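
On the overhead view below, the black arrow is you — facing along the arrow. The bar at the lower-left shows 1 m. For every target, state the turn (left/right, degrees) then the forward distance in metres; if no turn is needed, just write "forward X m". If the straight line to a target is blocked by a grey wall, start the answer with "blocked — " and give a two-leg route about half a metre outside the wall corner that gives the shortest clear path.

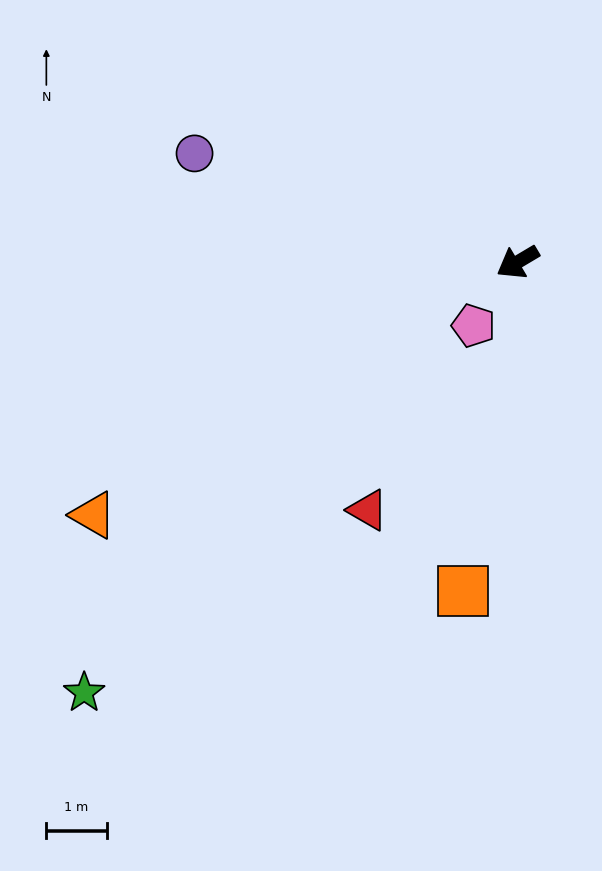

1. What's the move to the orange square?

turn left 50°, forward 5.5 m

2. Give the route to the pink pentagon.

turn left 24°, forward 1.3 m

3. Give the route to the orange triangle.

forward 8.2 m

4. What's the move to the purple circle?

turn right 49°, forward 5.6 m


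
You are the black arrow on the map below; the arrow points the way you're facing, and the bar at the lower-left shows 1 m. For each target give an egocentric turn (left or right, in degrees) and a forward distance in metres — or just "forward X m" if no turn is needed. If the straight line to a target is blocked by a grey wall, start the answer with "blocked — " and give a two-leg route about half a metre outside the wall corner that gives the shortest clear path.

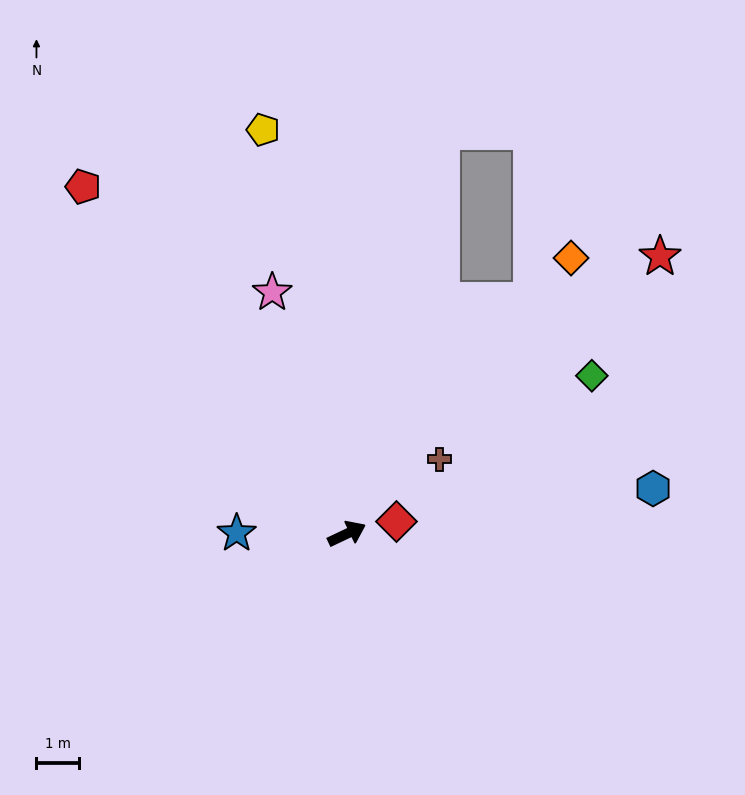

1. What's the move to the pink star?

turn left 82°, forward 5.9 m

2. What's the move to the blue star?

turn left 154°, forward 2.6 m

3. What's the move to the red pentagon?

turn left 102°, forward 10.2 m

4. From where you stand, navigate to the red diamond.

turn right 12°, forward 1.2 m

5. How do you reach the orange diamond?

turn left 25°, forward 8.3 m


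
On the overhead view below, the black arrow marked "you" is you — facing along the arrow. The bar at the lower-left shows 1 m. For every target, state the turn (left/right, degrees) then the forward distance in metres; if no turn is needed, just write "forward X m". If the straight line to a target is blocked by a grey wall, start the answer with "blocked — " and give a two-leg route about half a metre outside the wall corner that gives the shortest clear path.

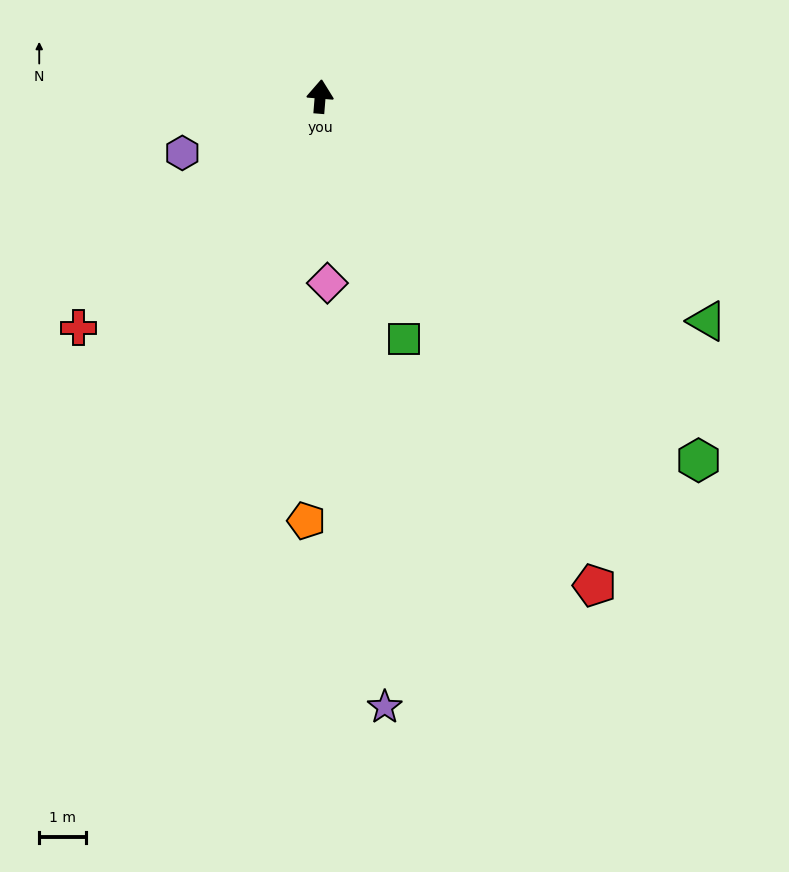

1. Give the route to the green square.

turn right 156°, forward 5.5 m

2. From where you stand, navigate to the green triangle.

turn right 116°, forward 9.6 m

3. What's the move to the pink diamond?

turn right 173°, forward 4.0 m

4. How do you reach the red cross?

turn left 138°, forward 7.2 m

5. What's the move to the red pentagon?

turn right 146°, forward 12.0 m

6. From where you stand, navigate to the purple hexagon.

turn left 117°, forward 3.2 m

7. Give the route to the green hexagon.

turn right 129°, forward 11.2 m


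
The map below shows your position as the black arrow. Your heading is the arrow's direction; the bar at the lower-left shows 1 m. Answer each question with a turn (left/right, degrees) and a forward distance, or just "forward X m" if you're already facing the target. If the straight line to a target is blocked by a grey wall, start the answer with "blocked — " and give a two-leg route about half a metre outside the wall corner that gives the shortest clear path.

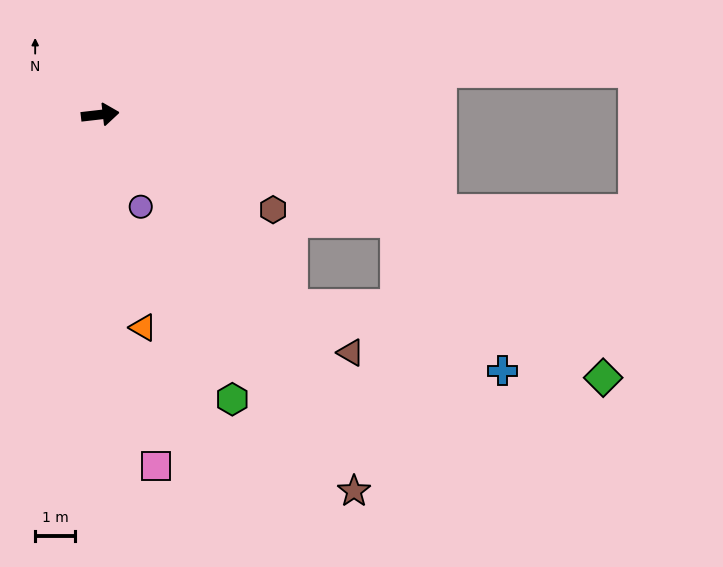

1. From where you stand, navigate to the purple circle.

turn right 73°, forward 2.5 m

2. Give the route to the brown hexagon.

turn right 35°, forward 4.9 m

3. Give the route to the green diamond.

blocked — turn right 26°, forward 7.9 m, then turn right 18°, forward 6.5 m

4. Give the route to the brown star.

turn right 63°, forward 11.3 m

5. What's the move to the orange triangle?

turn right 85°, forward 5.4 m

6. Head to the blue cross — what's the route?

blocked — turn right 52°, forward 6.8 m, then turn left 28°, forward 5.5 m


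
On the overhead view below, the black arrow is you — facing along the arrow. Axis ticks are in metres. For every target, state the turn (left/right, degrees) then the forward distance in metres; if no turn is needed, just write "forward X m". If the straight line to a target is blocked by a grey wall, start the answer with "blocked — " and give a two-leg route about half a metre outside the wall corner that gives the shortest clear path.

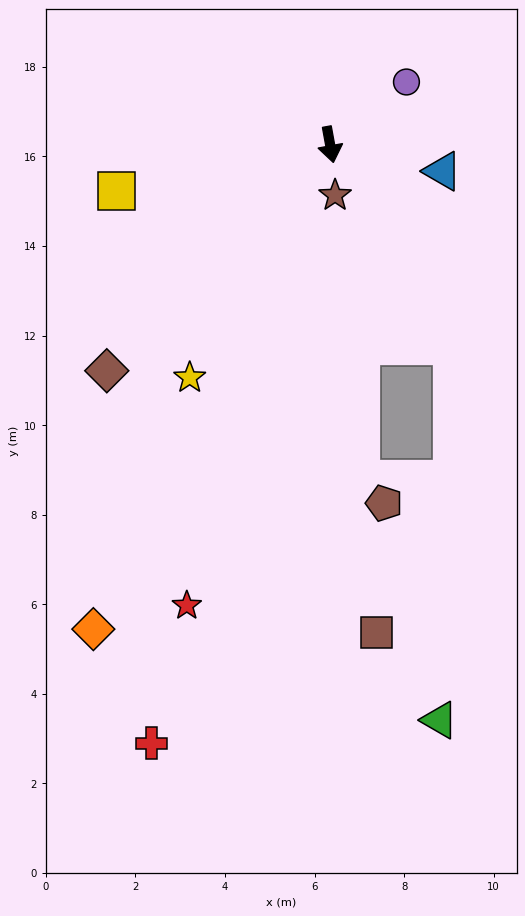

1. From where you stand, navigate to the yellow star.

turn right 41°, forward 6.1 m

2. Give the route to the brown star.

turn right 5°, forward 1.1 m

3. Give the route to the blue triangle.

turn left 66°, forward 2.6 m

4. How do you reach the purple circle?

turn left 119°, forward 2.2 m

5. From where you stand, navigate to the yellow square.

turn right 88°, forward 4.9 m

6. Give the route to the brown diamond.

turn right 55°, forward 7.1 m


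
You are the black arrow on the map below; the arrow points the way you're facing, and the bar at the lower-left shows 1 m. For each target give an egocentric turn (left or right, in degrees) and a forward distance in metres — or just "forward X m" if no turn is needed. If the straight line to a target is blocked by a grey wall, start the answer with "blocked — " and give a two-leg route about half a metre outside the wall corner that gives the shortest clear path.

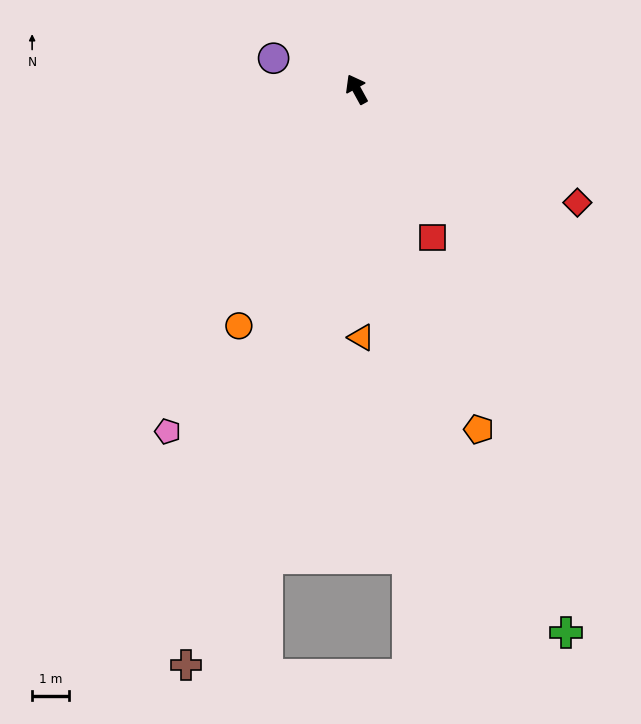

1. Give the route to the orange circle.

turn left 125°, forward 7.1 m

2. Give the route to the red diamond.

turn right 146°, forward 6.6 m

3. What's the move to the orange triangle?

turn left 152°, forward 6.7 m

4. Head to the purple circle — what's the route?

turn left 41°, forward 2.4 m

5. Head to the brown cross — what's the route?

turn left 135°, forward 16.1 m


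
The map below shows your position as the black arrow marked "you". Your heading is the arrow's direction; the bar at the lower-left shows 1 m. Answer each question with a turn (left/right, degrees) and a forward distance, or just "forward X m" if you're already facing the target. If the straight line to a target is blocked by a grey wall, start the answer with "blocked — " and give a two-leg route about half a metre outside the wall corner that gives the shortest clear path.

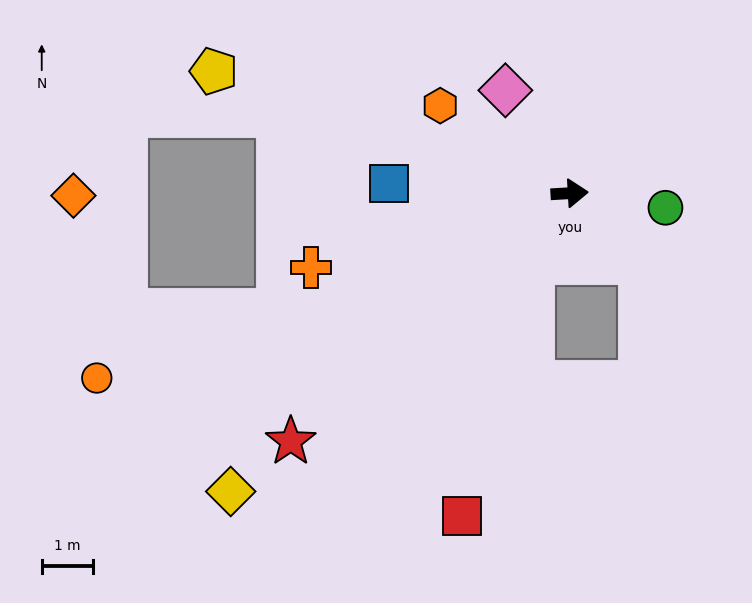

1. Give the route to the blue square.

turn left 174°, forward 3.5 m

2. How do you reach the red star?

turn right 142°, forward 7.3 m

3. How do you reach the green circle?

turn right 12°, forward 1.9 m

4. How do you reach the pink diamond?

turn left 119°, forward 2.4 m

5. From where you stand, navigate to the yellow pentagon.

turn left 158°, forward 7.3 m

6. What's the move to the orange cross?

turn right 167°, forward 5.2 m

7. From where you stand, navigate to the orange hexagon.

turn left 143°, forward 3.0 m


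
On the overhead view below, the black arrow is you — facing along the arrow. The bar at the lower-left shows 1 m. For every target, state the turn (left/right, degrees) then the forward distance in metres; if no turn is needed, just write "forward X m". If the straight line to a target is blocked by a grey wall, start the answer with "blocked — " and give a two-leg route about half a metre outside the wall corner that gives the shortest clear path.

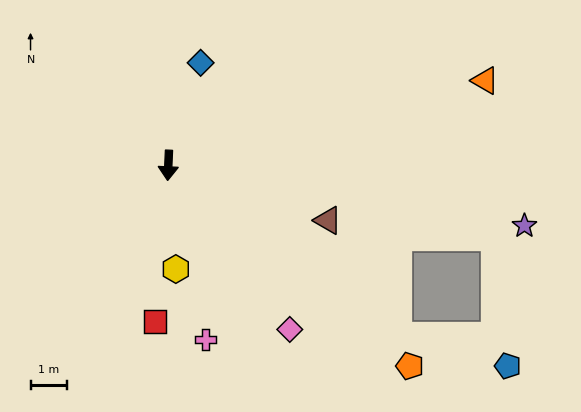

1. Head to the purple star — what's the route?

turn left 83°, forward 10.0 m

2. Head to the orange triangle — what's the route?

turn left 108°, forward 9.1 m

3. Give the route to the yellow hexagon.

turn left 7°, forward 2.9 m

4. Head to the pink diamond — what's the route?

turn left 39°, forward 5.6 m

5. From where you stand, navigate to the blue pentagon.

blocked — turn left 56°, forward 7.9 m, then turn left 22°, forward 3.2 m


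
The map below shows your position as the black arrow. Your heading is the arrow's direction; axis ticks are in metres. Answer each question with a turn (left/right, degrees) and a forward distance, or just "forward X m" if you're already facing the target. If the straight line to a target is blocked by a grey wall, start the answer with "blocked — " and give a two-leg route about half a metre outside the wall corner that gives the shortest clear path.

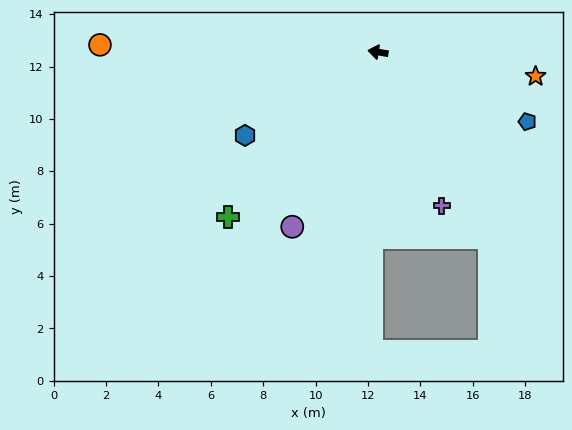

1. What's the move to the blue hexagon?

turn left 41°, forward 6.0 m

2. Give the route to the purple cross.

turn left 122°, forward 6.4 m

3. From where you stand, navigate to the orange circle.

turn left 8°, forward 10.6 m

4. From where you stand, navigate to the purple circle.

turn left 73°, forward 7.4 m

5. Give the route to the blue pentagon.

turn left 164°, forward 6.3 m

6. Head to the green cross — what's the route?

turn left 57°, forward 8.5 m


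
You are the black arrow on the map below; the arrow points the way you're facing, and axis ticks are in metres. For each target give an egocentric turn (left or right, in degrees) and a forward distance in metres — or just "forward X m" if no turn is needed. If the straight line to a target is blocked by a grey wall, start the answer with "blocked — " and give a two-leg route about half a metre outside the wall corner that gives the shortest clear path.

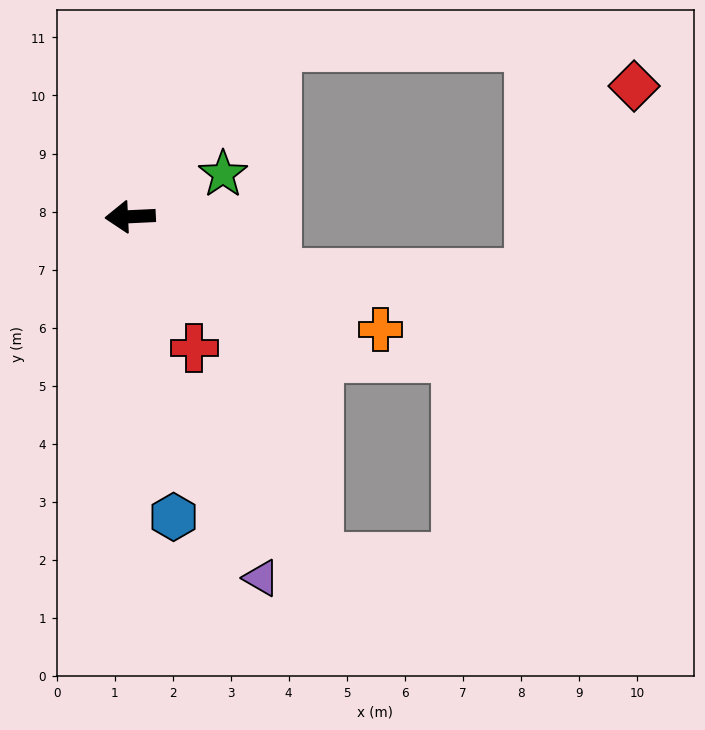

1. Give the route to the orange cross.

turn left 153°, forward 4.7 m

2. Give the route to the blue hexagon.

turn left 96°, forward 5.2 m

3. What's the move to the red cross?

turn left 113°, forward 2.5 m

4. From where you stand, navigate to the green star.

turn right 158°, forward 1.8 m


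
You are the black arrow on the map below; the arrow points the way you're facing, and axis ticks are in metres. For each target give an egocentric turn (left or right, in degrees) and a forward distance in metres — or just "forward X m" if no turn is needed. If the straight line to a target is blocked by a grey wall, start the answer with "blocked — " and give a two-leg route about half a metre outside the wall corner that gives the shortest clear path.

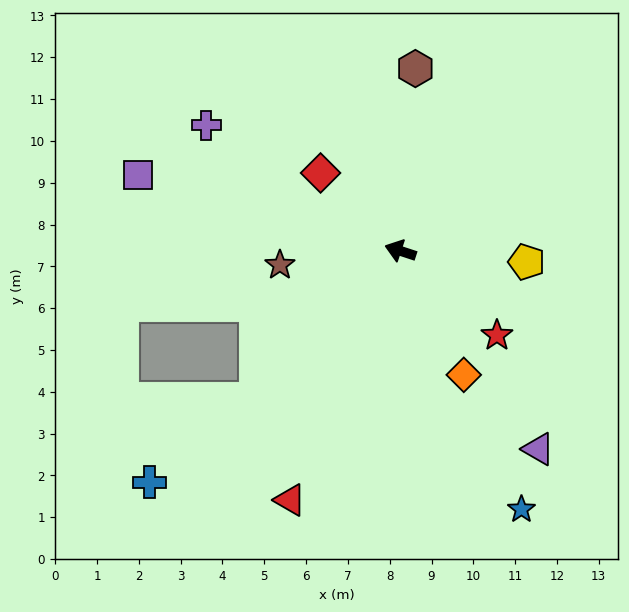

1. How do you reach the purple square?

turn left 2°, forward 6.5 m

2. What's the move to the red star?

turn left 157°, forward 3.1 m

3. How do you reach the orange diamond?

turn left 135°, forward 3.3 m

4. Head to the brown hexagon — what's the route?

turn right 76°, forward 4.4 m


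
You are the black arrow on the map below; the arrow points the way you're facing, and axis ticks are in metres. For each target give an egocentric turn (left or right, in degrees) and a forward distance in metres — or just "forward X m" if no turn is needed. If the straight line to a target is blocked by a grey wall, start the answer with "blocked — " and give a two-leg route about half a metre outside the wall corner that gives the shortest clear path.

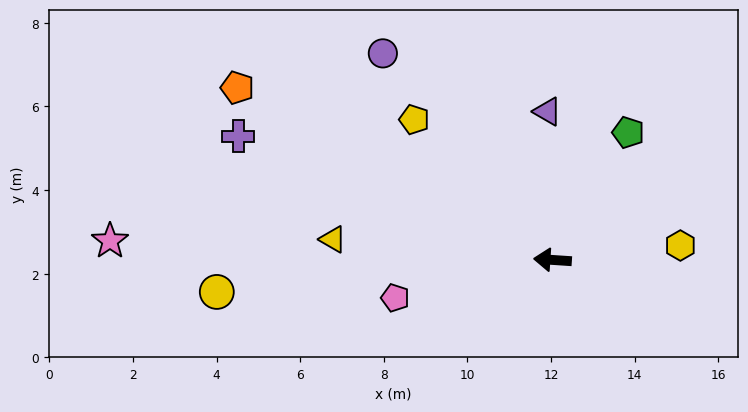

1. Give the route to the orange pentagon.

turn right 25°, forward 8.6 m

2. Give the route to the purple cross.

turn right 18°, forward 8.1 m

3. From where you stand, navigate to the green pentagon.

turn right 117°, forward 3.5 m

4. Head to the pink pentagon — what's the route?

turn left 17°, forward 3.9 m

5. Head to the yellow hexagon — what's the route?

turn right 170°, forward 3.1 m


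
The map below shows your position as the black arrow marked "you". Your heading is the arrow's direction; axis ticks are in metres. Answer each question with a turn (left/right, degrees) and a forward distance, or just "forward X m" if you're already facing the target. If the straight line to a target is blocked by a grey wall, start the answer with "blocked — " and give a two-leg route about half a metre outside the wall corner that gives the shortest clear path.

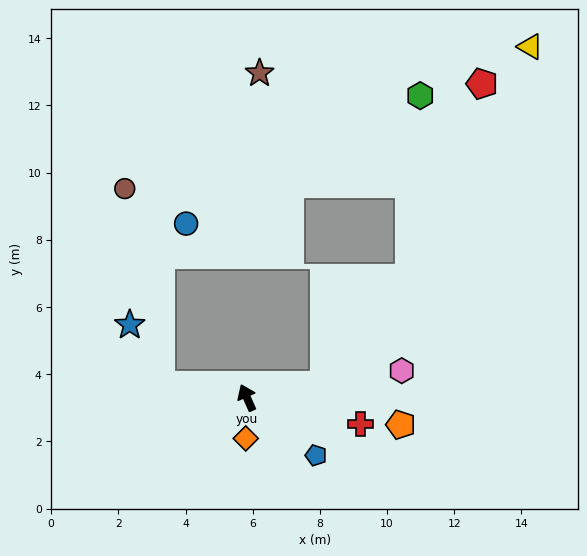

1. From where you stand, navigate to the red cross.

turn right 127°, forward 3.5 m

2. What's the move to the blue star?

blocked — turn left 58°, forward 2.6 m, then turn right 54°, forward 2.0 m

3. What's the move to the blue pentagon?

turn right 154°, forward 2.7 m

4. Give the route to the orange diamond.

turn left 154°, forward 1.2 m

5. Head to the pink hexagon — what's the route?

turn right 104°, forward 4.7 m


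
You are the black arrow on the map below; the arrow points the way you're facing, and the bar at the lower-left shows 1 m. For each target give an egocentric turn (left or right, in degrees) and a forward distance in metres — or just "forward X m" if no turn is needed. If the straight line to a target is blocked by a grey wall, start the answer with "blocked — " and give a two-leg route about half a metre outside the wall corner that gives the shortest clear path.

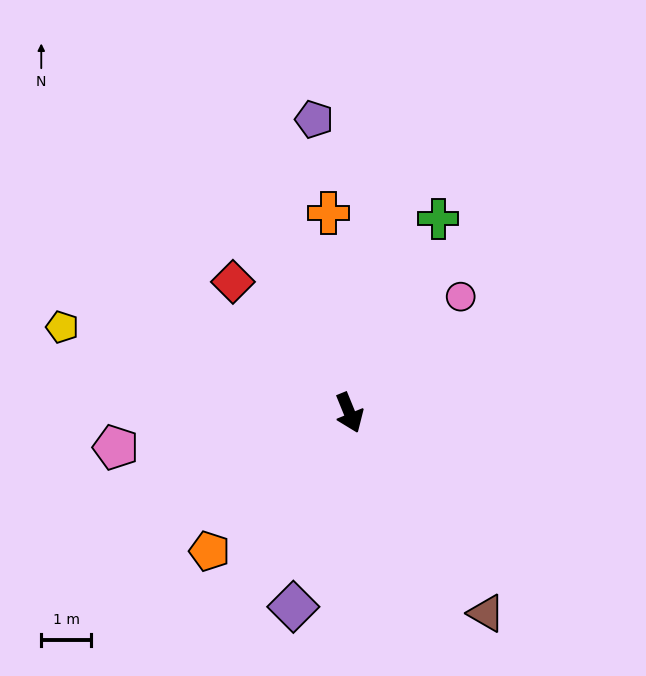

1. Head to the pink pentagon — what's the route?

turn right 104°, forward 4.7 m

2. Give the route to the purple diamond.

turn right 38°, forward 4.0 m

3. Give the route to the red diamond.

turn right 161°, forward 3.5 m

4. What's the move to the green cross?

turn left 133°, forward 4.3 m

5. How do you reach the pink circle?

turn left 114°, forward 3.2 m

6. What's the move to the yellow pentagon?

turn right 129°, forward 6.0 m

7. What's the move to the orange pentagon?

turn right 68°, forward 3.9 m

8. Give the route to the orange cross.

turn left 164°, forward 4.0 m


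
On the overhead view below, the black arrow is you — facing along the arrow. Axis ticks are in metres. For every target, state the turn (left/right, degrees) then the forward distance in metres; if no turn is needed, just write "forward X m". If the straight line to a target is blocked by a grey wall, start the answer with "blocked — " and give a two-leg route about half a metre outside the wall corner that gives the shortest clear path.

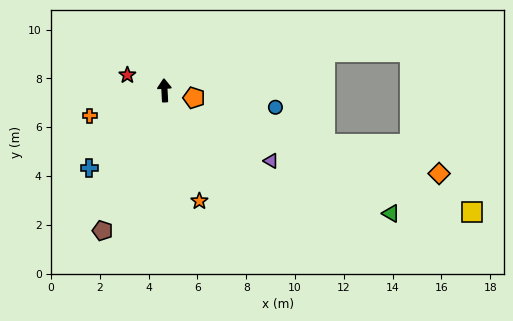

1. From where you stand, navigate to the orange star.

turn right 166°, forward 4.8 m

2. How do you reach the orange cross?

turn left 106°, forward 3.2 m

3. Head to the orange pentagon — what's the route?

turn right 107°, forward 1.2 m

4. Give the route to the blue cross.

turn left 133°, forward 4.4 m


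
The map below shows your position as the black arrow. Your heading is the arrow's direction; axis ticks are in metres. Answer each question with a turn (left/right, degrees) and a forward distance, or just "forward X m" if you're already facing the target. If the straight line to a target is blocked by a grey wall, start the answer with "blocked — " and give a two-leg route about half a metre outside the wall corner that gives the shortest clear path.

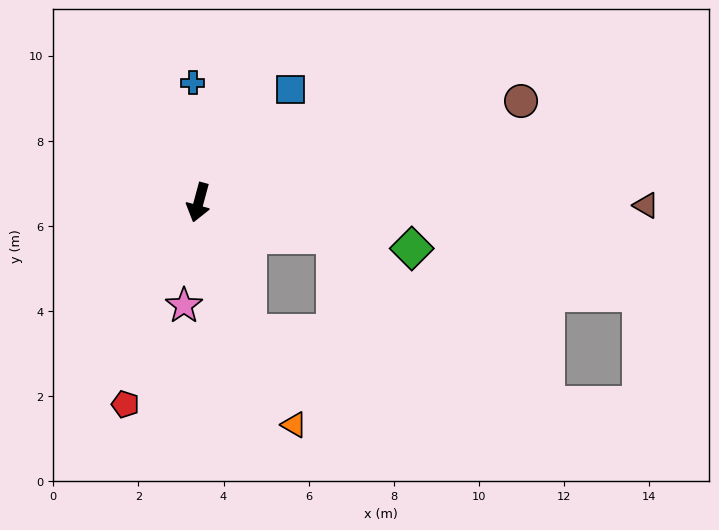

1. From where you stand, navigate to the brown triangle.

turn left 105°, forward 10.5 m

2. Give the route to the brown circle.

turn left 123°, forward 7.9 m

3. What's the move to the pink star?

turn left 7°, forward 2.4 m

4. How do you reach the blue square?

turn left 156°, forward 3.4 m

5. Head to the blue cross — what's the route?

turn right 162°, forward 2.8 m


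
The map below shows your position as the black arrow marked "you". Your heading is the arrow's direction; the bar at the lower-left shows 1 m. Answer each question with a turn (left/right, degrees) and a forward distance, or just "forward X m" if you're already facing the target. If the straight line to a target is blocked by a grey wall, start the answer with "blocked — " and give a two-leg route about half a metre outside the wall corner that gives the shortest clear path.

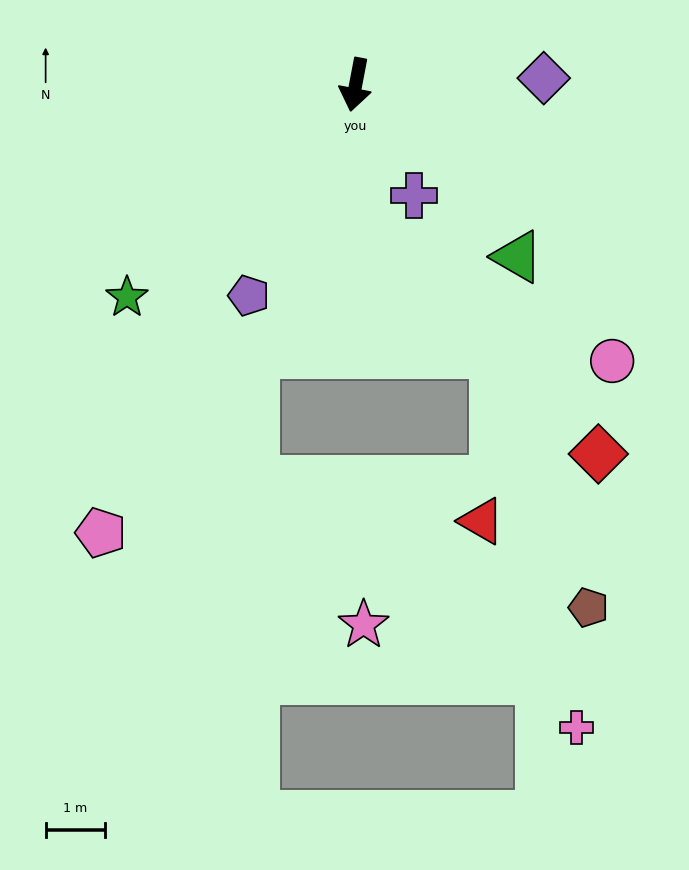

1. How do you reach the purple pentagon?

turn right 16°, forward 4.0 m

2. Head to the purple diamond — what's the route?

turn left 103°, forward 3.2 m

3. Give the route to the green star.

turn right 36°, forward 5.3 m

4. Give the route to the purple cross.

turn left 39°, forward 2.1 m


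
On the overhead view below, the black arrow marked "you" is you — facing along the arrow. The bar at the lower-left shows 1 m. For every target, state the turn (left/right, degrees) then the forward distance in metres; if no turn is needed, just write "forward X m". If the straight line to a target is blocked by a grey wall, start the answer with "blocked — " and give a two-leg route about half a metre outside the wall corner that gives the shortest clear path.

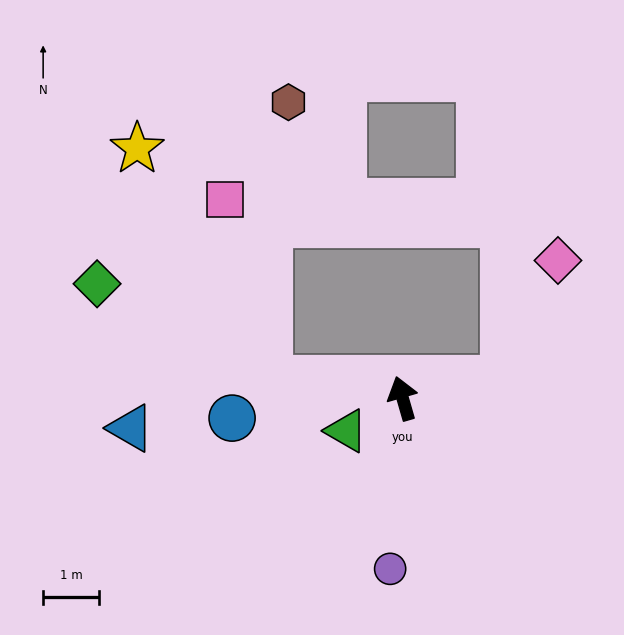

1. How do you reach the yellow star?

blocked — turn left 66°, forward 2.4 m, then turn right 52°, forward 4.7 m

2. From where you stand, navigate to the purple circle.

turn left 160°, forward 3.0 m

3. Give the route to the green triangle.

turn left 104°, forward 1.2 m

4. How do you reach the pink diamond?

blocked — turn right 96°, forward 1.8 m, then turn left 56°, forward 2.3 m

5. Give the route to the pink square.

blocked — turn left 66°, forward 2.4 m, then turn right 68°, forward 3.3 m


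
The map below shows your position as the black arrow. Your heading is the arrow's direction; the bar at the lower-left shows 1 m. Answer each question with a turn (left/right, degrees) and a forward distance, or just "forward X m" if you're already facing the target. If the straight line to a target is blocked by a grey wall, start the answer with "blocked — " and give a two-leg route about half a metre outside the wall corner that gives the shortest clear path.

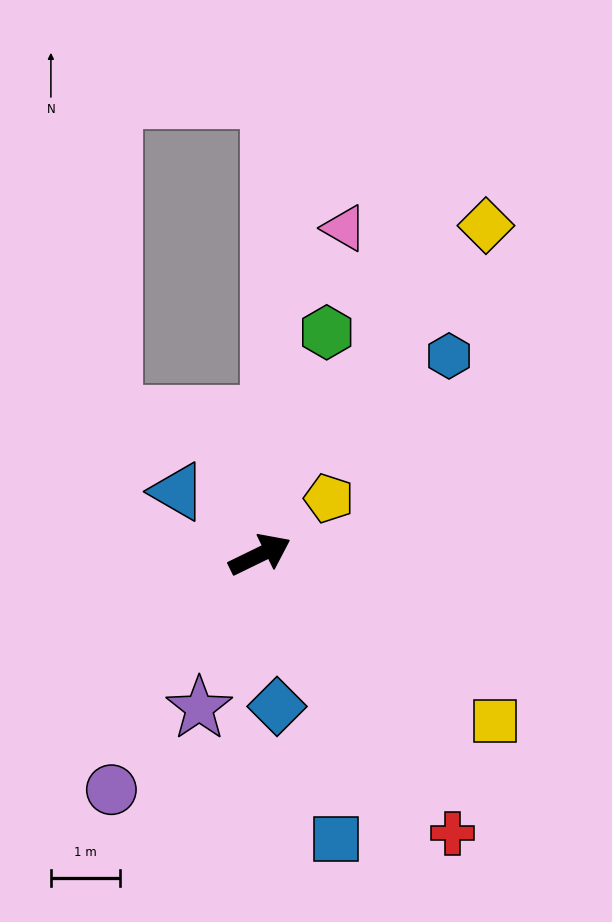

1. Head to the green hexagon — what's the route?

turn left 47°, forward 3.4 m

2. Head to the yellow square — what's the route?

turn right 61°, forward 4.2 m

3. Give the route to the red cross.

turn right 81°, forward 4.9 m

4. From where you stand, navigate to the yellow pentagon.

turn left 13°, forward 1.3 m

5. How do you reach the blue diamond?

turn right 110°, forward 2.2 m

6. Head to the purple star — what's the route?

turn right 138°, forward 2.4 m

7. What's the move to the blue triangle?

turn left 117°, forward 1.5 m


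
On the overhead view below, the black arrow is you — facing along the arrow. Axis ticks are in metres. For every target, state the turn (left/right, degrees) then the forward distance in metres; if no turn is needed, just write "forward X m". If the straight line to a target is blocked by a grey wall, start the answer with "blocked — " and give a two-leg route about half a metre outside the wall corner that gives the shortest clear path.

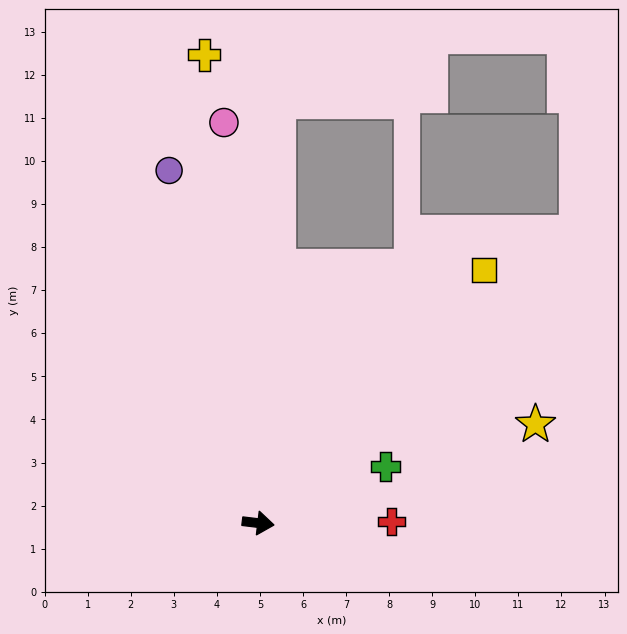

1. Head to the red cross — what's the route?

turn left 8°, forward 3.1 m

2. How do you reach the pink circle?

turn left 102°, forward 9.3 m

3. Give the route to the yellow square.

turn left 55°, forward 7.9 m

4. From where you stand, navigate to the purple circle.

turn left 111°, forward 8.4 m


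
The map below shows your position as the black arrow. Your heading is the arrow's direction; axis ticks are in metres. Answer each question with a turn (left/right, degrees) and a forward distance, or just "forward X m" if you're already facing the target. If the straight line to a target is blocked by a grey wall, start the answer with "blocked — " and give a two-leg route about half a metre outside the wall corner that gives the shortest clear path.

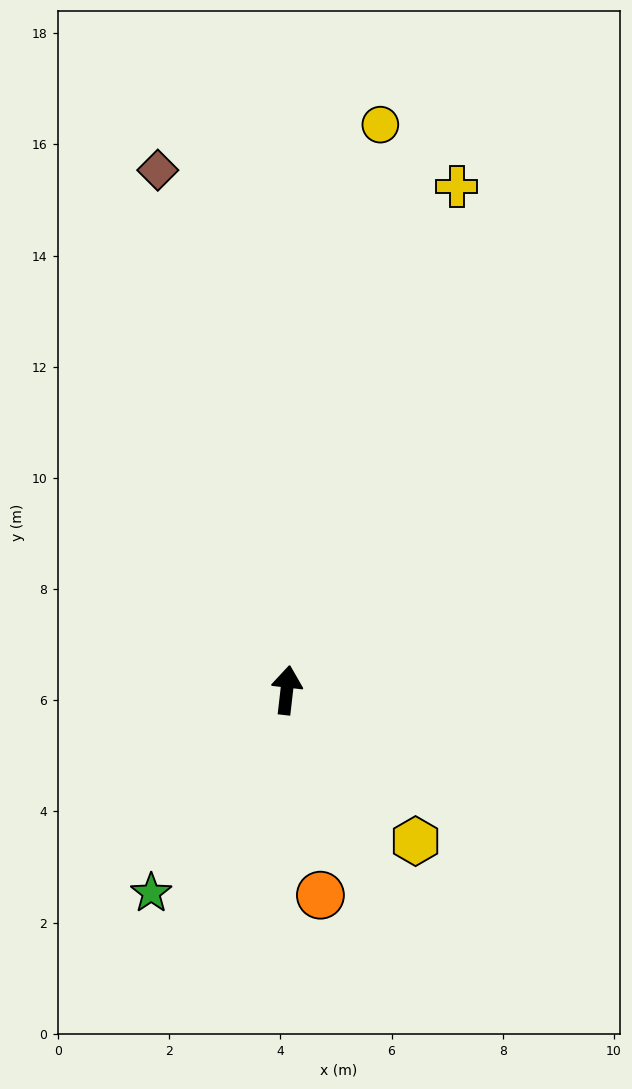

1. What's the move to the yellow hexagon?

turn right 133°, forward 3.6 m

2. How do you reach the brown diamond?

turn left 20°, forward 9.6 m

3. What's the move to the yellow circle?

turn right 3°, forward 10.3 m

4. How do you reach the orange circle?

turn right 164°, forward 3.7 m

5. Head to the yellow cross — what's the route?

turn right 12°, forward 9.6 m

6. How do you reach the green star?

turn left 153°, forward 4.4 m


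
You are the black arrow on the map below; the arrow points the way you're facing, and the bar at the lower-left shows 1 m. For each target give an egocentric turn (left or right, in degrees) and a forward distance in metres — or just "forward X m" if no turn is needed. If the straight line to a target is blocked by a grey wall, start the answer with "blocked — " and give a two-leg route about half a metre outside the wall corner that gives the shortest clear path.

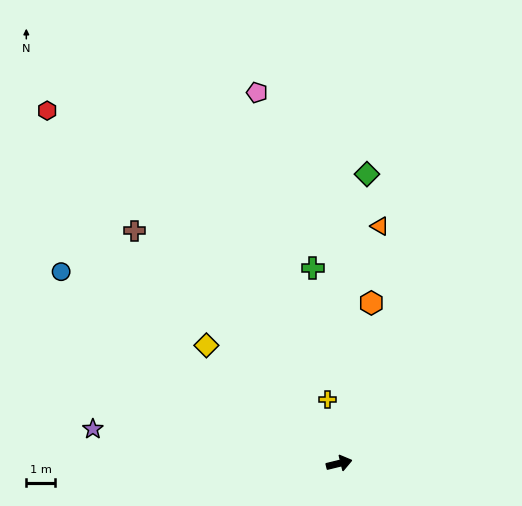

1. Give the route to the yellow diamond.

turn left 125°, forward 6.2 m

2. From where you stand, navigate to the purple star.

turn left 158°, forward 8.7 m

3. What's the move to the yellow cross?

turn left 87°, forward 2.3 m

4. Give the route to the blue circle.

turn left 132°, forward 11.8 m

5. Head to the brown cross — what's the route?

turn left 118°, forward 10.8 m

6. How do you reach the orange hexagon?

turn left 65°, forward 5.7 m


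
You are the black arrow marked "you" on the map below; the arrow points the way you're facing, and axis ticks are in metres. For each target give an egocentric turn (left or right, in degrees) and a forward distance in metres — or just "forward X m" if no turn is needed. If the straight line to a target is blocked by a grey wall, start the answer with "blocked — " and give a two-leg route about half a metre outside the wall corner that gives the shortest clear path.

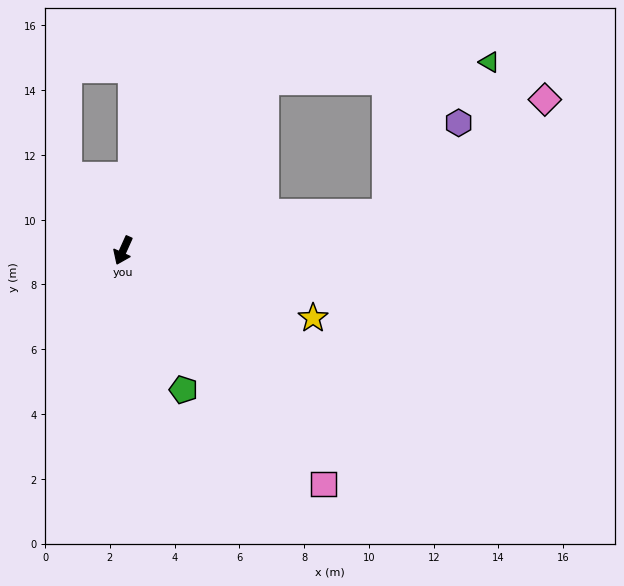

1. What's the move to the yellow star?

turn left 95°, forward 6.2 m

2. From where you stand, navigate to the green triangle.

blocked — turn left 164°, forward 6.8 m, then turn right 45°, forward 6.9 m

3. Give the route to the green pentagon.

turn left 48°, forward 4.7 m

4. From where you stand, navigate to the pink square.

turn left 65°, forward 9.5 m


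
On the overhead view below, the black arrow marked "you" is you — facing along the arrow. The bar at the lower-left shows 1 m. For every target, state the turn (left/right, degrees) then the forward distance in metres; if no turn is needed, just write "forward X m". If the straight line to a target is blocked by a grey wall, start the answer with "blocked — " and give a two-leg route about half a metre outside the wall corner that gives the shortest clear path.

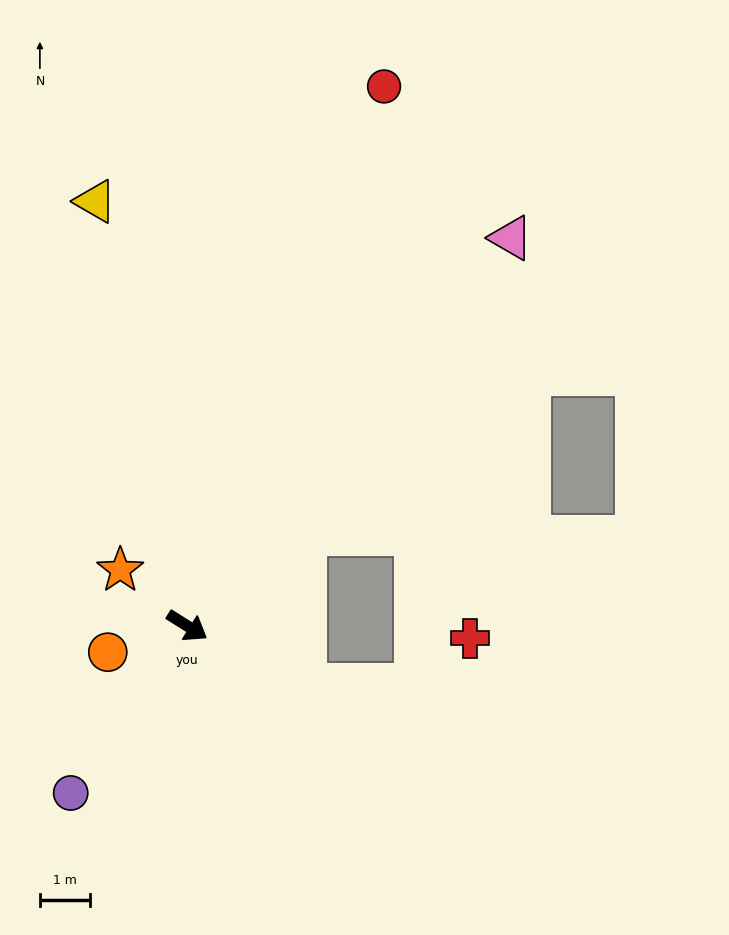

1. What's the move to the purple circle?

turn right 93°, forward 4.1 m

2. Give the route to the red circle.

turn left 102°, forward 11.5 m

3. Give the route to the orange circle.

turn right 130°, forward 1.7 m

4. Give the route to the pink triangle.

turn left 82°, forward 10.1 m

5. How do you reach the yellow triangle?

turn left 134°, forward 8.7 m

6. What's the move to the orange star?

turn left 172°, forward 1.7 m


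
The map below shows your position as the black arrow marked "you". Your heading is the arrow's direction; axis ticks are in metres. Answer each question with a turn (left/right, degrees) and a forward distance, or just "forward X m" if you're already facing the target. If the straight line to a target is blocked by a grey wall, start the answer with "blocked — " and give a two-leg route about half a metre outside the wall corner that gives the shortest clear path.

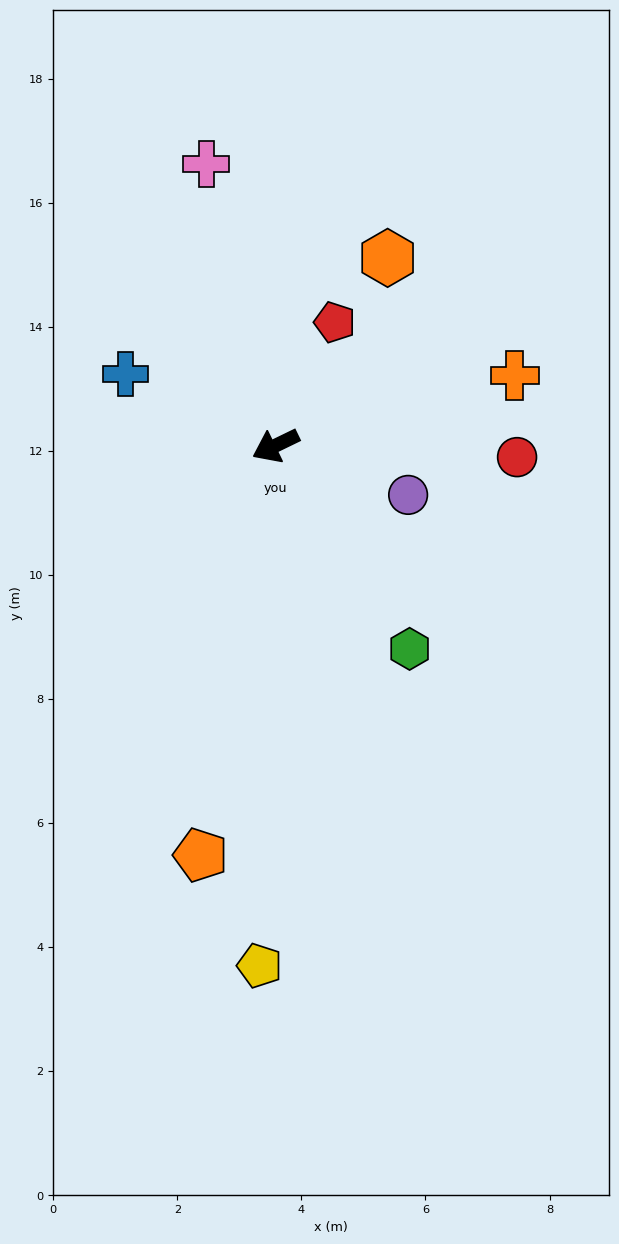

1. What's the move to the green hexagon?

turn left 98°, forward 3.9 m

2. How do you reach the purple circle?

turn left 134°, forward 2.3 m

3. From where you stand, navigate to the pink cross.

turn right 102°, forward 4.7 m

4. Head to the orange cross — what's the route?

turn left 170°, forward 4.0 m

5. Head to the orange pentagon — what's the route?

turn left 54°, forward 6.7 m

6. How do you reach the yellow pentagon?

turn left 62°, forward 8.4 m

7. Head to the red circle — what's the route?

turn left 151°, forward 3.9 m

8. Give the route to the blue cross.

turn right 51°, forward 2.7 m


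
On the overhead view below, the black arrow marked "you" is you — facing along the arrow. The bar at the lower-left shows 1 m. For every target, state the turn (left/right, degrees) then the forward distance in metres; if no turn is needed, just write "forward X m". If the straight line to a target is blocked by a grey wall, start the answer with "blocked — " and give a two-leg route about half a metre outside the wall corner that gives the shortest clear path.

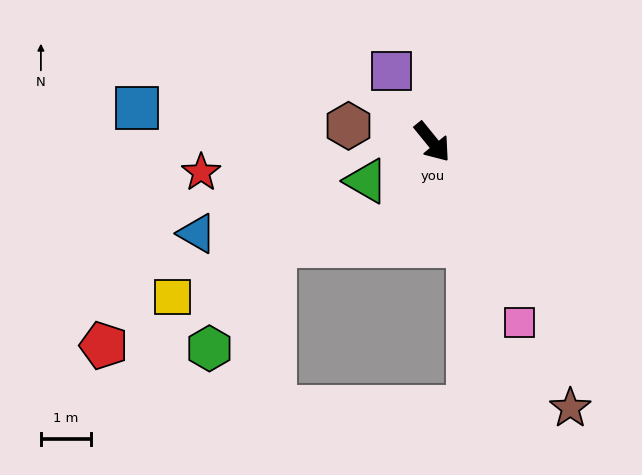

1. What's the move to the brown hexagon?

turn right 140°, forward 1.7 m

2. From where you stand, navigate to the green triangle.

turn right 99°, forward 1.5 m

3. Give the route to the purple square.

turn left 171°, forward 1.6 m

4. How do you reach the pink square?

turn right 13°, forward 4.0 m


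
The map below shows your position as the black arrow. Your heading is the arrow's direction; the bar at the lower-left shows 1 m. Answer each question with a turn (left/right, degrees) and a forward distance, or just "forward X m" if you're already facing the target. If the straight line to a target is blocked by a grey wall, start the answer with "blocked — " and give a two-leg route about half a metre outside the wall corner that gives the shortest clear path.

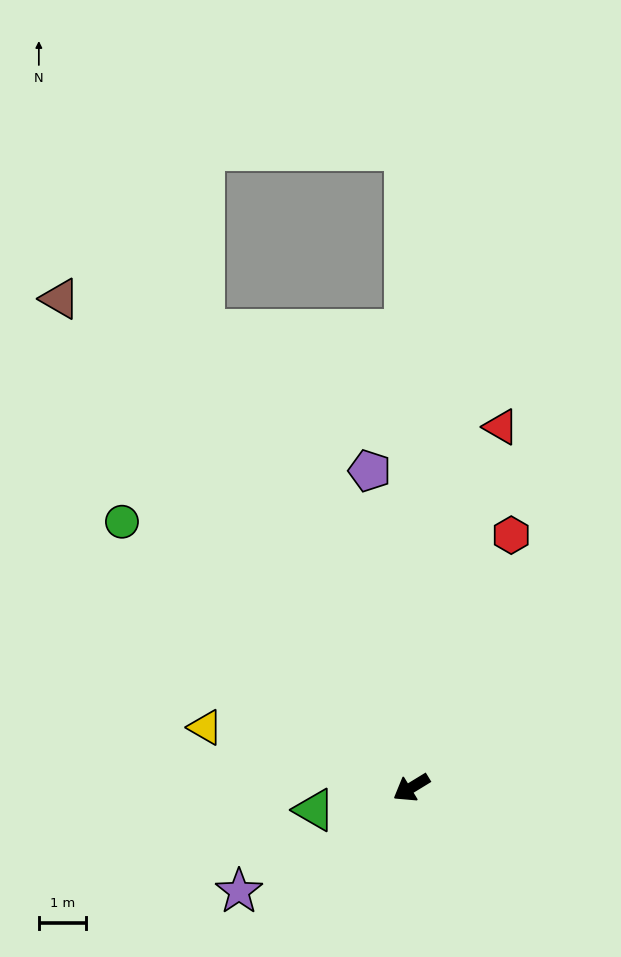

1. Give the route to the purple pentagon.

turn right 114°, forward 6.7 m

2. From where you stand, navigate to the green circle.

turn right 74°, forward 8.3 m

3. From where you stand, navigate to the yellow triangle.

turn right 48°, forward 4.5 m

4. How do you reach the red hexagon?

turn right 143°, forward 5.7 m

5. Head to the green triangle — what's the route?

turn right 19°, forward 2.1 m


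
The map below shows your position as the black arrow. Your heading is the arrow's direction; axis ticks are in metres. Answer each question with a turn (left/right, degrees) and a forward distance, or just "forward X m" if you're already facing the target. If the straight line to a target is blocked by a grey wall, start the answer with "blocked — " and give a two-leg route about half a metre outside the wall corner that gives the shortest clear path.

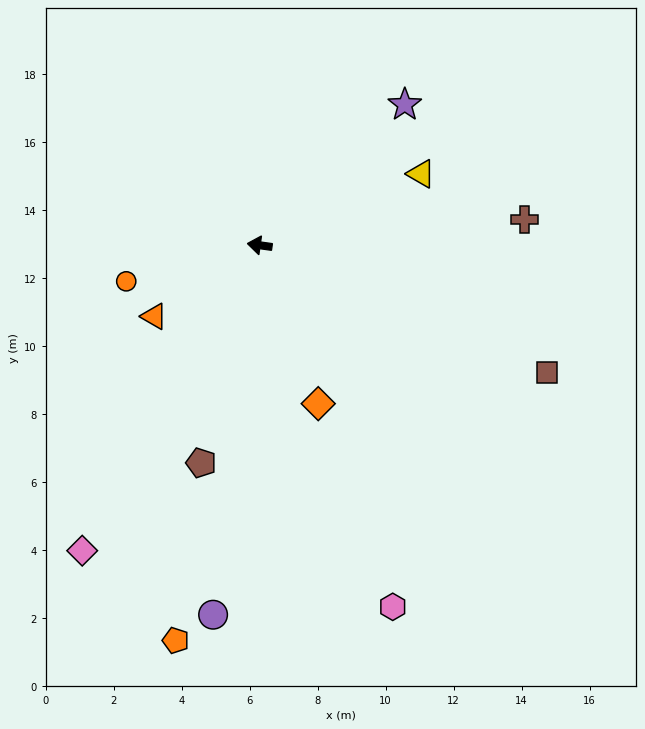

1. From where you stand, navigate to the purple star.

turn right 128°, forward 5.9 m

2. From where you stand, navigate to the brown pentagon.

turn left 83°, forward 6.6 m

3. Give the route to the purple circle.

turn left 91°, forward 11.0 m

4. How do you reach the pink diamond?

turn left 68°, forward 10.4 m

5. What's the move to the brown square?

turn left 164°, forward 9.2 m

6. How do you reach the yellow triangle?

turn right 148°, forward 5.2 m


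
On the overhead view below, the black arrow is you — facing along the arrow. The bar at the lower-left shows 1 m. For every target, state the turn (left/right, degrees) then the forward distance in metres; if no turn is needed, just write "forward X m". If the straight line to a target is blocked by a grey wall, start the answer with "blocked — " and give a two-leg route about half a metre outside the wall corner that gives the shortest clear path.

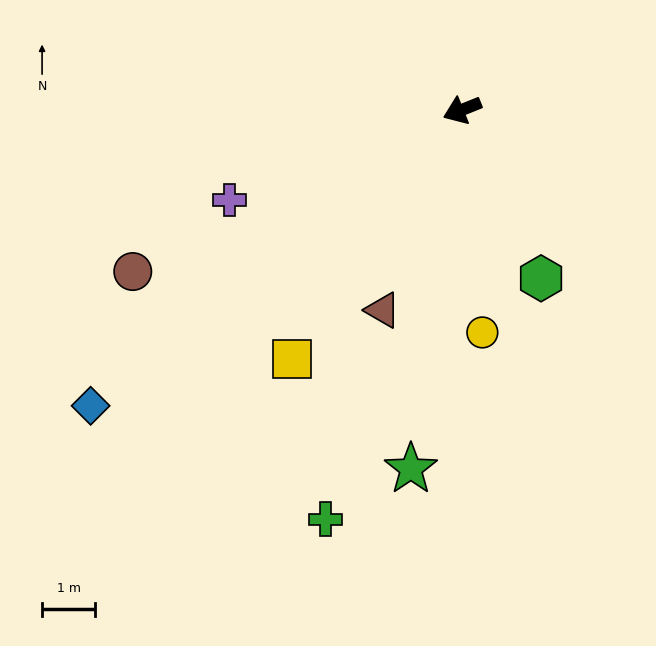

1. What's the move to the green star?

turn left 60°, forward 6.8 m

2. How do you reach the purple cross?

forward 4.7 m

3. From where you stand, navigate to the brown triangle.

turn left 46°, forward 4.0 m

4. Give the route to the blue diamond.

turn left 17°, forward 8.9 m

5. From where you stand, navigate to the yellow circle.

turn left 73°, forward 4.2 m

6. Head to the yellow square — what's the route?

turn left 34°, forward 5.7 m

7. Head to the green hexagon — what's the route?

turn left 93°, forward 3.5 m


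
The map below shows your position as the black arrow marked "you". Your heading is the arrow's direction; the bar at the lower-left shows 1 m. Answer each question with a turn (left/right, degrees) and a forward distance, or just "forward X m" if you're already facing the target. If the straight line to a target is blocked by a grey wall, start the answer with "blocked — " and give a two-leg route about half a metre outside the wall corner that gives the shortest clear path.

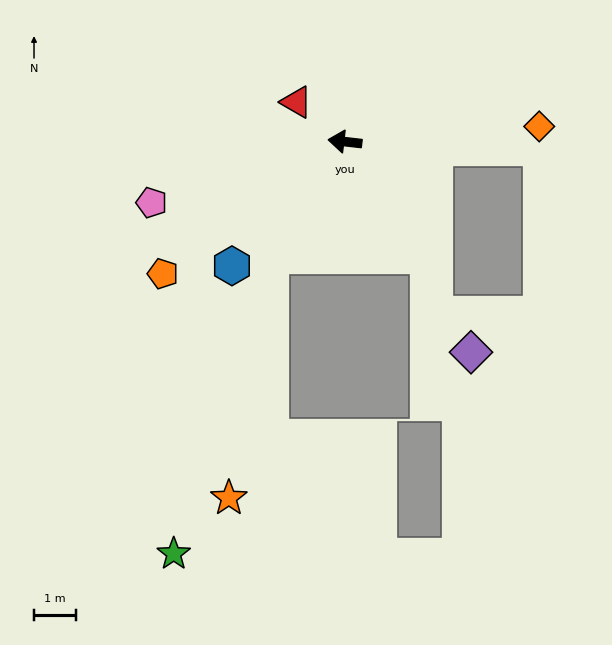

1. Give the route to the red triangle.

turn right 33°, forward 1.5 m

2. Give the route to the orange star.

blocked — turn left 64°, forward 3.3 m, then turn left 23°, forward 5.9 m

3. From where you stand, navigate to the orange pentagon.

turn left 43°, forward 5.4 m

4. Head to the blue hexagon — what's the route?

turn left 54°, forward 4.0 m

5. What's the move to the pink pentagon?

turn left 24°, forward 4.9 m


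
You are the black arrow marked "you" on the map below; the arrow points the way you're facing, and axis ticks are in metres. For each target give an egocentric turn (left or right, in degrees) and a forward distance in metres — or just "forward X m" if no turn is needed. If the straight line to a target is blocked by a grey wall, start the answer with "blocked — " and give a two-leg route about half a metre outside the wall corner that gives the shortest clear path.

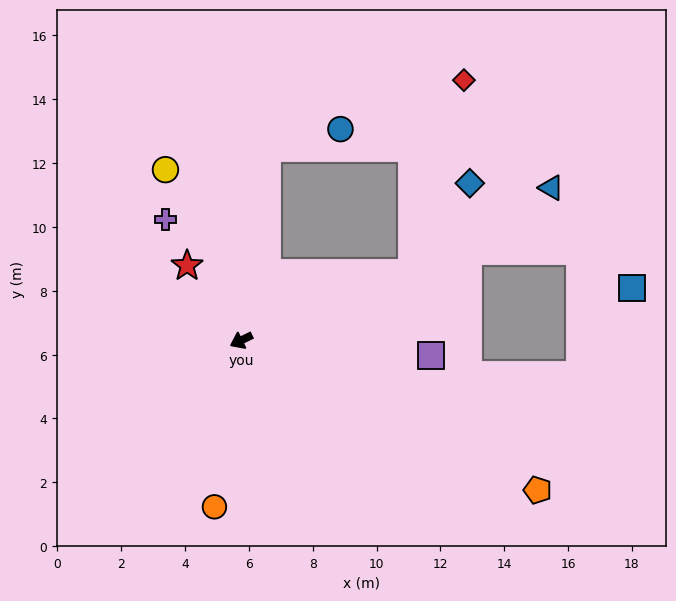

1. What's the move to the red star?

turn right 80°, forward 2.9 m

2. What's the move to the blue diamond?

blocked — turn left 176°, forward 5.7 m, then turn left 35°, forward 3.3 m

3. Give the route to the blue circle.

blocked — turn right 124°, forward 6.1 m, then turn right 67°, forward 2.4 m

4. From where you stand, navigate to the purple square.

turn left 149°, forward 6.0 m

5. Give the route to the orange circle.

turn left 55°, forward 5.3 m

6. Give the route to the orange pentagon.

turn left 127°, forward 10.4 m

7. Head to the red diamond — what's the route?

blocked — turn left 176°, forward 5.7 m, then turn left 53°, forward 6.2 m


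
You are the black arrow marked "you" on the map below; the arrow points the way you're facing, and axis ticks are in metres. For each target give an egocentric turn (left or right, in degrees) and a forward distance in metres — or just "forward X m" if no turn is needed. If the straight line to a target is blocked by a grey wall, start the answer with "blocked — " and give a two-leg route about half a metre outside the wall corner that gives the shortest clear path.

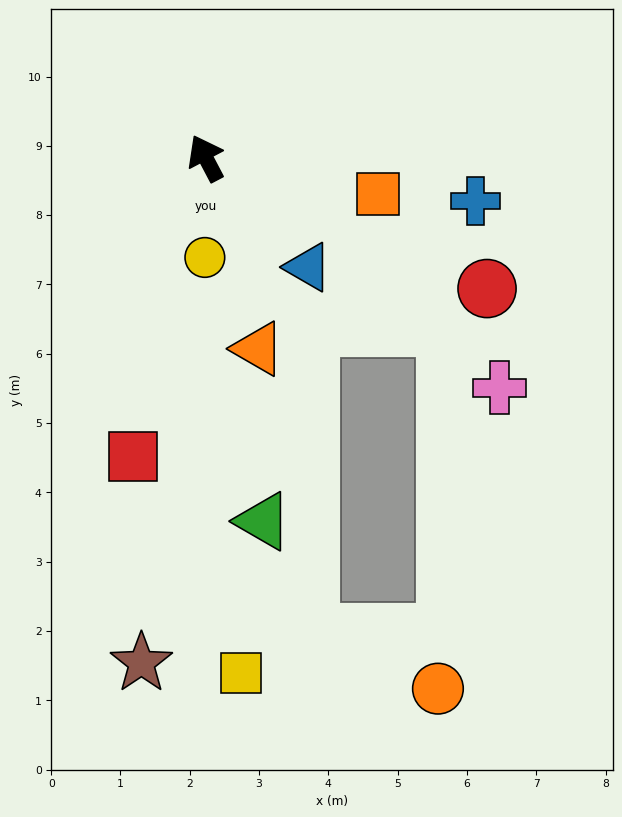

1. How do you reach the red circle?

turn right 143°, forward 4.5 m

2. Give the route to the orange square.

turn right 129°, forward 2.5 m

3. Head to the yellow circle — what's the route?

turn left 152°, forward 1.4 m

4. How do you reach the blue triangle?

turn right 165°, forward 2.2 m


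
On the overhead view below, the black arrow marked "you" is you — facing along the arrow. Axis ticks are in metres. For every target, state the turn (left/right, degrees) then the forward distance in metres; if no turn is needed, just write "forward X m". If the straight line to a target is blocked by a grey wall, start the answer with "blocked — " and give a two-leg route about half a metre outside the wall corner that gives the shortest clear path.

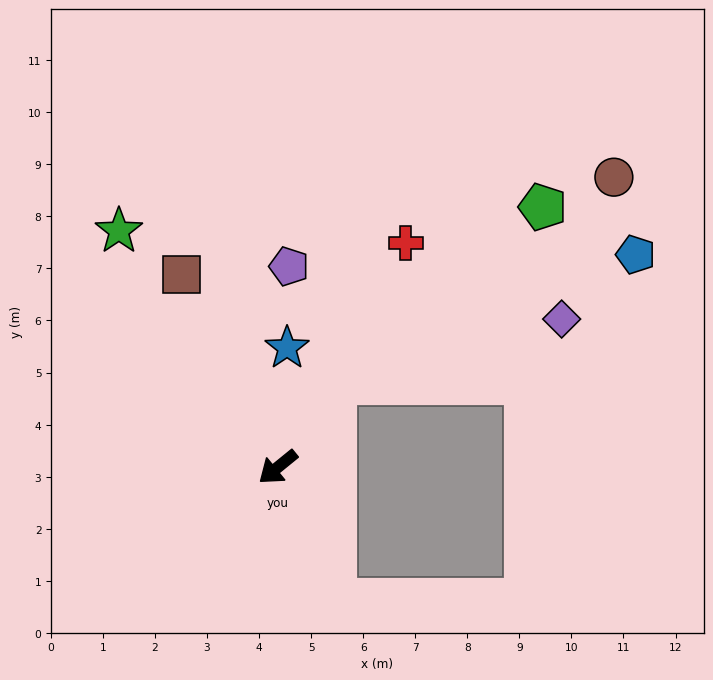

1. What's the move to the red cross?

turn right 159°, forward 5.0 m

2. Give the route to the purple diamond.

blocked — turn right 163°, forward 2.0 m, then turn right 40°, forward 4.5 m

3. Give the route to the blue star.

turn right 134°, forward 2.3 m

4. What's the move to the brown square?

turn right 103°, forward 4.1 m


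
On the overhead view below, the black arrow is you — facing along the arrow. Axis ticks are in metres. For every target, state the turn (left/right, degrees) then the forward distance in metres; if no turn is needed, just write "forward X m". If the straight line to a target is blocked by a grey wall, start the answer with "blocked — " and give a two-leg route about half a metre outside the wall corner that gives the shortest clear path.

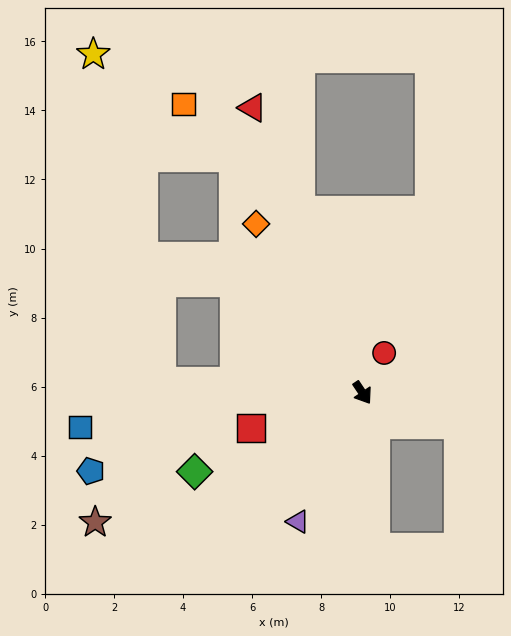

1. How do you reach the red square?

turn right 106°, forward 3.4 m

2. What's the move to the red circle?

turn left 118°, forward 1.3 m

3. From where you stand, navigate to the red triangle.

turn left 167°, forward 8.9 m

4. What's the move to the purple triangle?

turn right 60°, forward 4.2 m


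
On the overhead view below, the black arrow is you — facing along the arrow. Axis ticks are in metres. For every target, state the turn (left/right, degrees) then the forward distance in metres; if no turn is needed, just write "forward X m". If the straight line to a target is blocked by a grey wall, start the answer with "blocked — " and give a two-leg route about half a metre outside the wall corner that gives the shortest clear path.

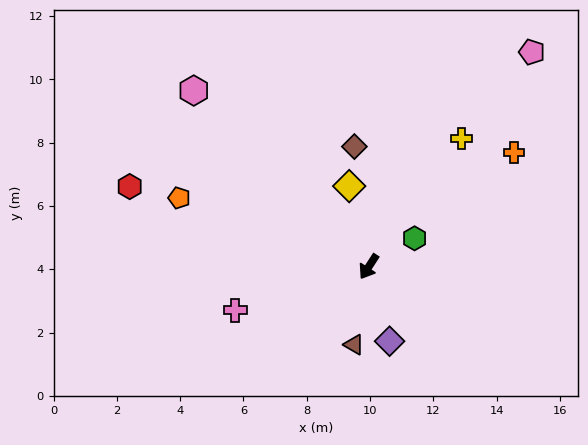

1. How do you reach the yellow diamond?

turn right 133°, forward 2.6 m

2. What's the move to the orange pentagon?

turn right 77°, forward 6.4 m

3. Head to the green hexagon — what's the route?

turn left 155°, forward 1.7 m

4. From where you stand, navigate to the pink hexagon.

turn right 102°, forward 7.8 m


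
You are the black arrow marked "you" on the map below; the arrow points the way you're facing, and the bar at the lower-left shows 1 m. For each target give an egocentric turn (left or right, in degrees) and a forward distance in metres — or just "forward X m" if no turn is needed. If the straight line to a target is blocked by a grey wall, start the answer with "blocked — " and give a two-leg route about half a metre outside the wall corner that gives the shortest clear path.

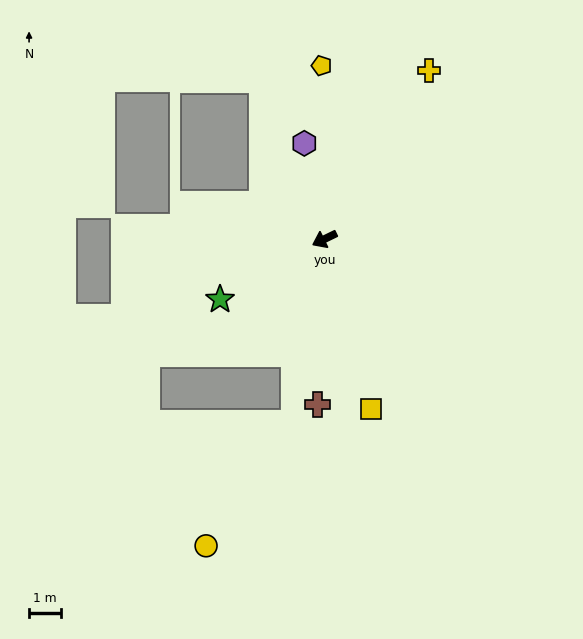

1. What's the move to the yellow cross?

turn right 148°, forward 6.2 m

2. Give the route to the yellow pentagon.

turn right 115°, forward 5.4 m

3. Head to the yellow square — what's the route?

turn left 79°, forward 5.5 m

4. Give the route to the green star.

turn left 4°, forward 3.8 m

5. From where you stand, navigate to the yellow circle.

blocked — turn left 55°, forward 5.8 m, then turn right 27°, forward 4.7 m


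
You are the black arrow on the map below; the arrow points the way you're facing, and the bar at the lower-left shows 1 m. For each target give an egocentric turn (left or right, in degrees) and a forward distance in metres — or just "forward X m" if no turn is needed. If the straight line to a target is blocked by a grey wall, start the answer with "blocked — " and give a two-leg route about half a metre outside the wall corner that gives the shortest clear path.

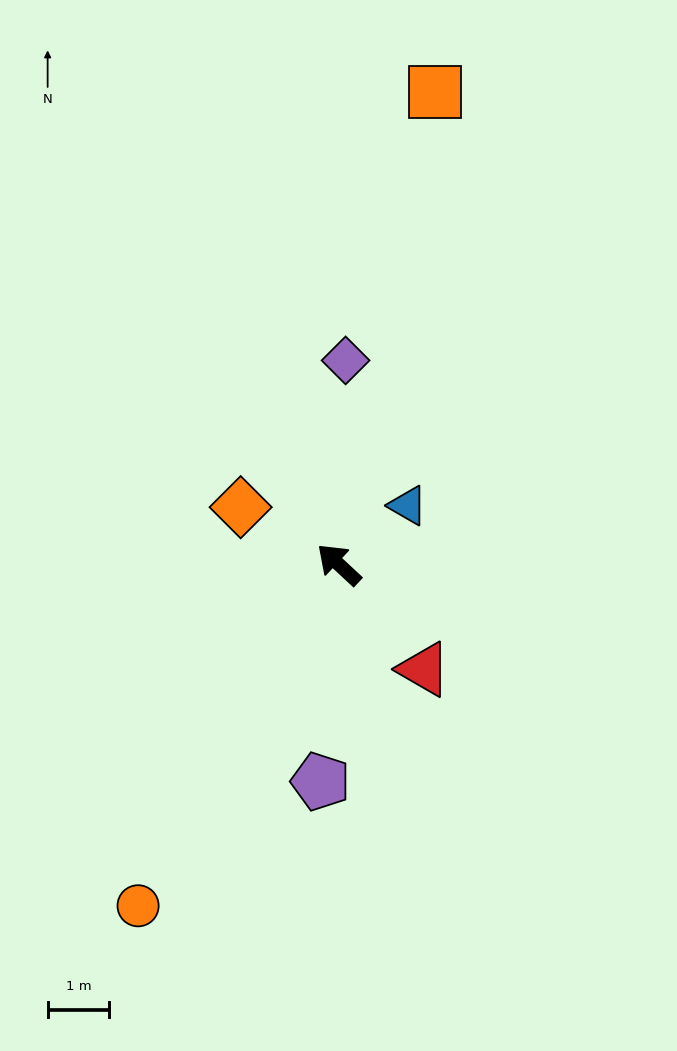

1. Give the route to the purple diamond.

turn right 49°, forward 3.3 m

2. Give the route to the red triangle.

turn left 172°, forward 2.2 m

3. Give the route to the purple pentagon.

turn left 128°, forward 3.5 m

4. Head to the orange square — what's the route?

turn right 59°, forward 7.8 m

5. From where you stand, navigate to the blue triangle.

turn right 97°, forward 1.5 m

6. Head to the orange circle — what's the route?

turn left 102°, forward 6.4 m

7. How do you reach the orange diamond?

turn left 13°, forward 1.8 m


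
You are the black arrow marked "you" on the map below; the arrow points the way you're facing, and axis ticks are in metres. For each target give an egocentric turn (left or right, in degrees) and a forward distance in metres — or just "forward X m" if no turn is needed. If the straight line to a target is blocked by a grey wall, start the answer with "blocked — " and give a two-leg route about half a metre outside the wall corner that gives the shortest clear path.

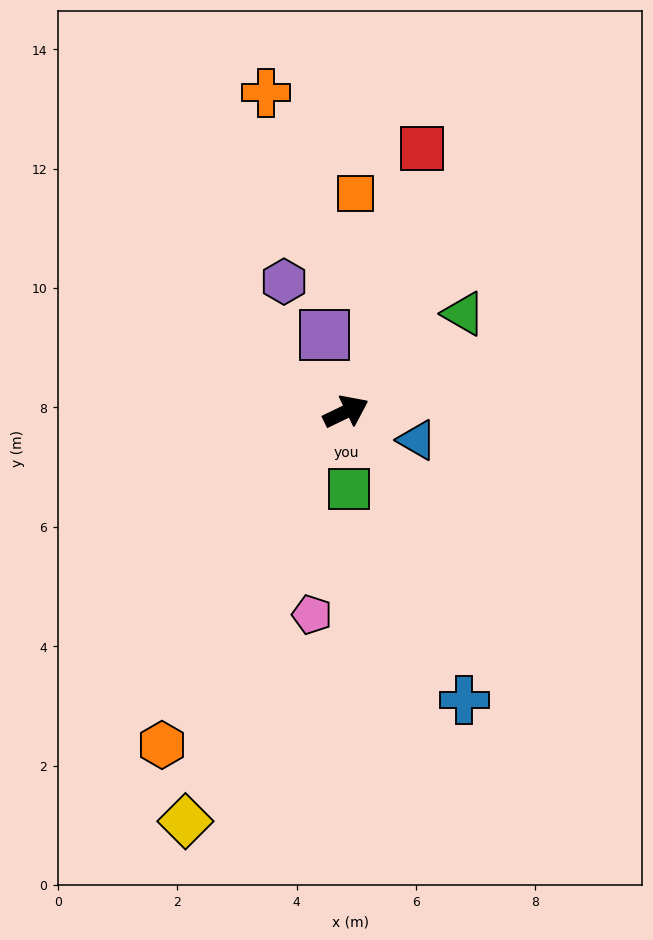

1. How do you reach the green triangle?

turn left 14°, forward 2.6 m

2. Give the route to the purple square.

turn left 80°, forward 1.3 m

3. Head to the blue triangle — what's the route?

turn right 48°, forward 1.3 m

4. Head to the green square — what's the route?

turn right 114°, forward 1.3 m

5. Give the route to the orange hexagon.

turn right 145°, forward 6.4 m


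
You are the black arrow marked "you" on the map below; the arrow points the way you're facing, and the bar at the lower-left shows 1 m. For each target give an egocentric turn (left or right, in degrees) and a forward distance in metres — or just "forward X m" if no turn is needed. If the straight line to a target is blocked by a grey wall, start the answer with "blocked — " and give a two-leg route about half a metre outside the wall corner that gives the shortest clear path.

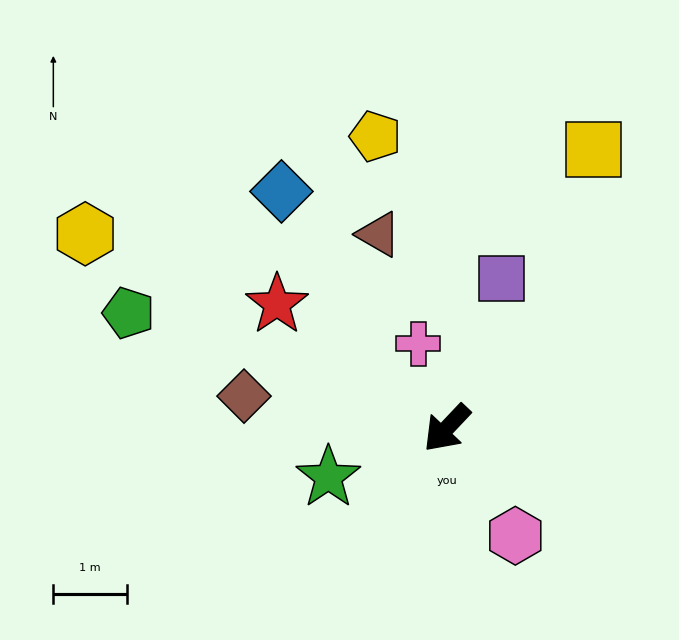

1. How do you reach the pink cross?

turn right 118°, forward 1.2 m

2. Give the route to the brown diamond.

turn right 56°, forward 2.8 m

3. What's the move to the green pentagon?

turn right 67°, forward 4.6 m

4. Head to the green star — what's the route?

turn right 24°, forward 1.7 m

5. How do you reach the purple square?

turn right 157°, forward 2.2 m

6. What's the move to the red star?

turn right 83°, forward 2.8 m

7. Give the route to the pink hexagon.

turn left 76°, forward 1.7 m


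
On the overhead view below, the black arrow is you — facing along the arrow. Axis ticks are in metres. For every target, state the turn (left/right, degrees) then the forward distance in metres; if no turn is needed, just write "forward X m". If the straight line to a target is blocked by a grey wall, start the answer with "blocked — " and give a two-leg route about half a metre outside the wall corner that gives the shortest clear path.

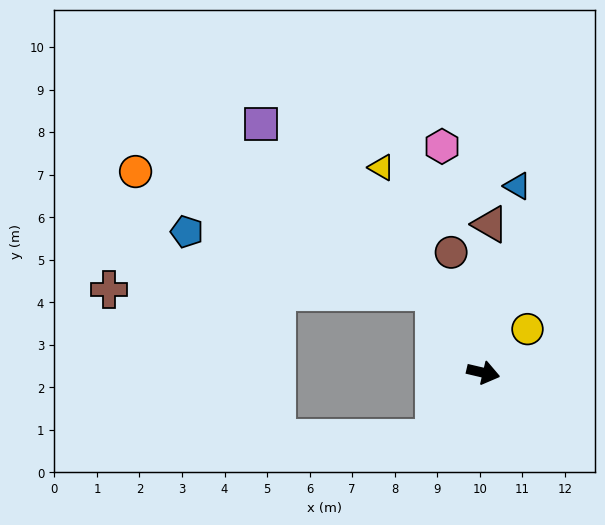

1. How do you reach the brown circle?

turn left 118°, forward 2.9 m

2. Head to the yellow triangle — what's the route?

turn left 130°, forward 5.4 m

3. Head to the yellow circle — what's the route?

turn left 58°, forward 1.5 m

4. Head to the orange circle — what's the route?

blocked — turn left 135°, forward 2.2 m, then turn left 36°, forward 7.6 m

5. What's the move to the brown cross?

blocked — turn left 135°, forward 2.2 m, then turn left 58°, forward 7.6 m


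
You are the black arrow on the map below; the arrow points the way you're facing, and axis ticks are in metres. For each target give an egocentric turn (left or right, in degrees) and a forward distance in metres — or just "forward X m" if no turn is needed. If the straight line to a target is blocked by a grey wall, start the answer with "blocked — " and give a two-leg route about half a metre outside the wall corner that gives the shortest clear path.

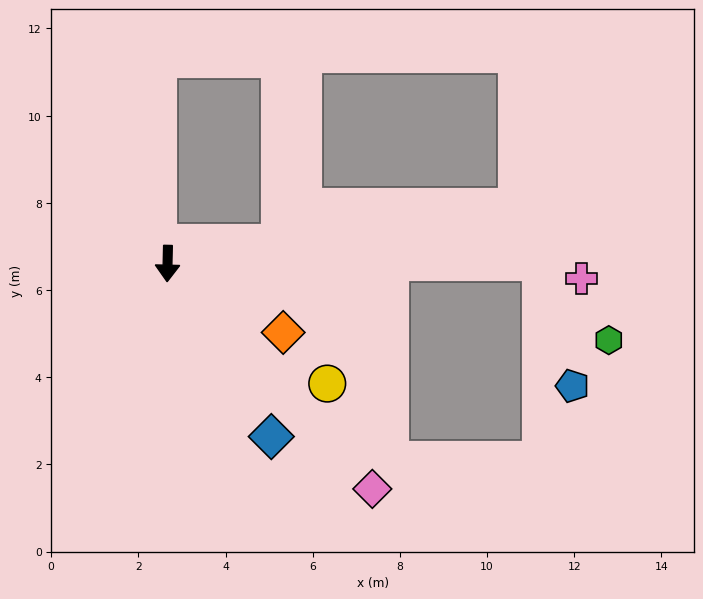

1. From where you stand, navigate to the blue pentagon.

blocked — turn left 92°, forward 8.6 m, then turn right 76°, forward 2.9 m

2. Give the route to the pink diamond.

turn left 44°, forward 7.0 m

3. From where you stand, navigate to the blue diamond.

turn left 32°, forward 4.6 m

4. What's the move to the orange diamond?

turn left 61°, forward 3.1 m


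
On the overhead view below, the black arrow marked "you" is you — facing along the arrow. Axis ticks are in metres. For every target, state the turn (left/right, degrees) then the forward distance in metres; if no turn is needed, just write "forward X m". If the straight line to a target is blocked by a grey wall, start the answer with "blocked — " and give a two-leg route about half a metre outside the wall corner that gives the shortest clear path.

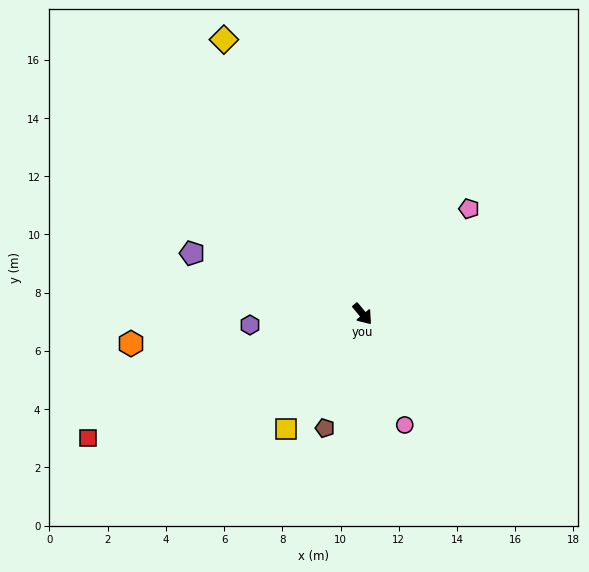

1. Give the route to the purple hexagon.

turn right 124°, forward 3.9 m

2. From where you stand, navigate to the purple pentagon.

turn right 149°, forward 6.2 m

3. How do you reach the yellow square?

turn right 73°, forward 4.8 m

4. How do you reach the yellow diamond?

turn left 167°, forward 10.6 m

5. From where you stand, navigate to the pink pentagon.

turn left 95°, forward 5.1 m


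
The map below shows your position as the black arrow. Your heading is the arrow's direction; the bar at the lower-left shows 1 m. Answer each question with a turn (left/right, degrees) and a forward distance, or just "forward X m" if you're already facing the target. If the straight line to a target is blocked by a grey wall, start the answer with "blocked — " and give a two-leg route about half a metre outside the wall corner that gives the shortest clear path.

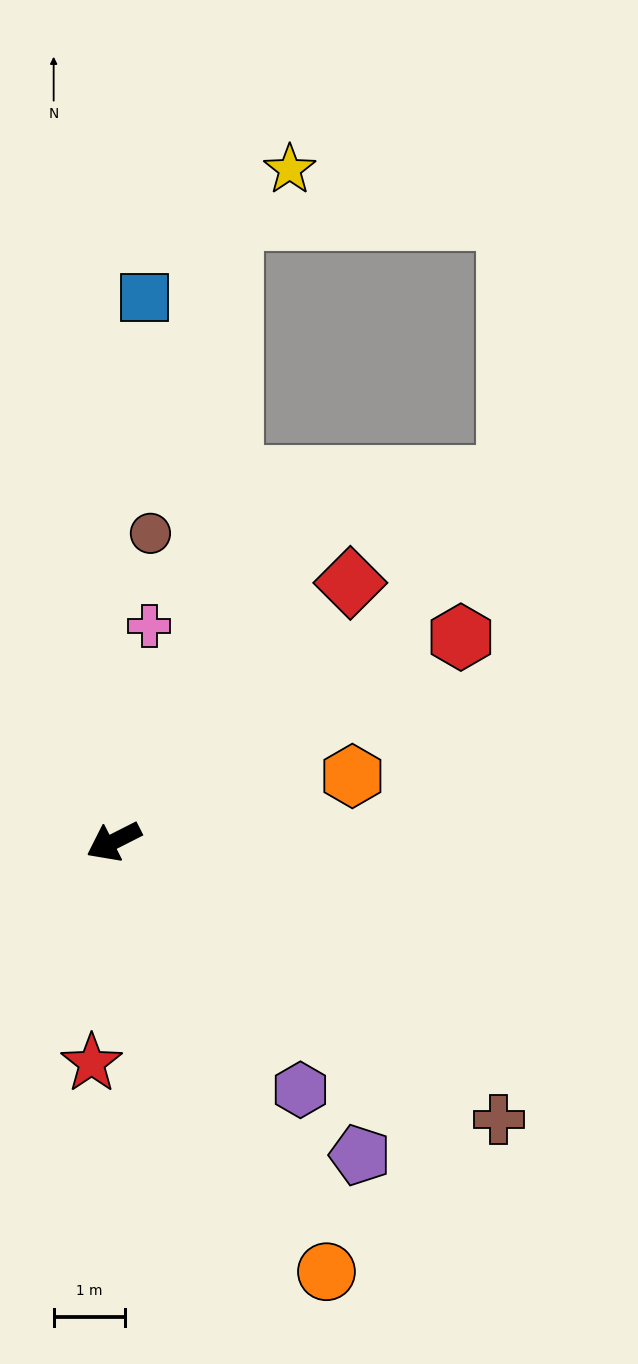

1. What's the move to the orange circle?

turn left 89°, forward 6.7 m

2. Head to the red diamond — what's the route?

turn right 159°, forward 4.9 m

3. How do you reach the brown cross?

turn left 117°, forward 6.7 m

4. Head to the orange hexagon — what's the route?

turn left 168°, forward 3.5 m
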